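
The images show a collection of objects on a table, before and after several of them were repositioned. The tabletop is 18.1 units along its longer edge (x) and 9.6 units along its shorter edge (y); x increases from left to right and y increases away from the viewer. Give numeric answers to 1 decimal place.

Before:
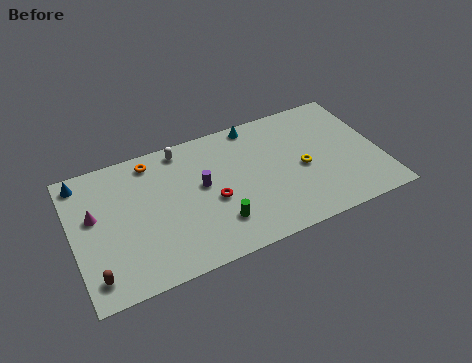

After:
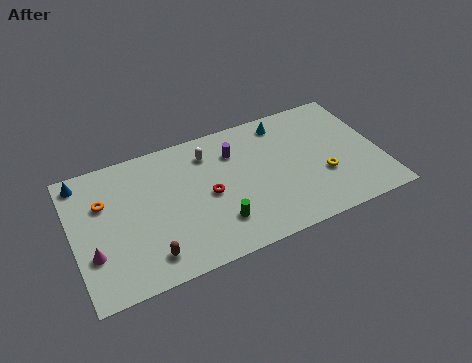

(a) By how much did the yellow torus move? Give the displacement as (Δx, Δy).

(1.1, -1.0)

From the two frames, the yellow torus sits at roughly (13.5, 4.4) before and (14.6, 3.4) after.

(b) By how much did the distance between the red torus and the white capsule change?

-1.6

Before: roughly 4.6 units apart; after: 3.0. That's 1.6 units closer together.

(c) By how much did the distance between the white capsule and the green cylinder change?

-1.1

They were about 6.3 units apart before and 5.2 after — 1.1 units closer together.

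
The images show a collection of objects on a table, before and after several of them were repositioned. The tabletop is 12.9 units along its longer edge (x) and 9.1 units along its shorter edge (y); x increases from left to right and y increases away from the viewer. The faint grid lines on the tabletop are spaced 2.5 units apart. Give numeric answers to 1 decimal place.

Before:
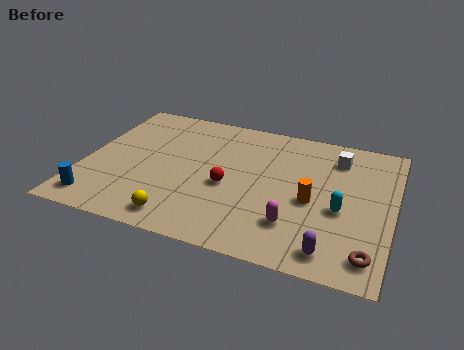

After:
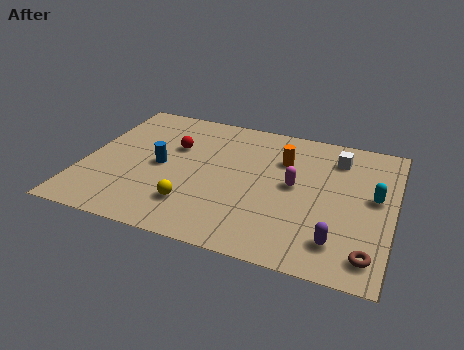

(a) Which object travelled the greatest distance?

the blue cylinder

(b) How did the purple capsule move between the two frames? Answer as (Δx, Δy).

(0.2, 0.6)

The purple capsule was at about (10.6, 1.2) and moved to about (10.8, 1.8).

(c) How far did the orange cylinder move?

2.8

From (9.6, 4.0) to (8.2, 6.4), the orange cylinder covered √(1.4² + 2.4²) ≈ 2.8 units.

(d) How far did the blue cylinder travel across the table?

3.9

The blue cylinder was near (0.9, 1.3) before and (3.2, 4.4) after, so it travelled √(2.3² + 3.1²) ≈ 3.9 units.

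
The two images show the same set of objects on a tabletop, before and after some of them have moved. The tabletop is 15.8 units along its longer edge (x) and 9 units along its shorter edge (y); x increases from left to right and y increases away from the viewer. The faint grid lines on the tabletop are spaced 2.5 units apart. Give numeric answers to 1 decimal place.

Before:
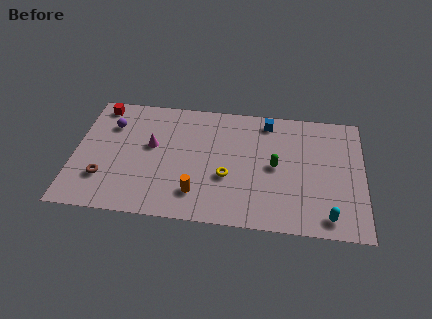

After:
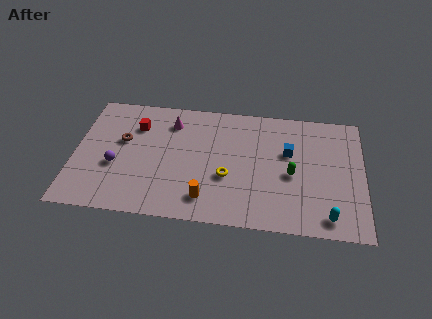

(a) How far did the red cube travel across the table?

2.5

The red cube was near (1.2, 7.9) before and (3.3, 6.6) after, so it travelled √(2.1² + 1.3²) ≈ 2.5 units.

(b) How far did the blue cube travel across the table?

2.5

The blue cube was near (10.5, 7.8) before and (11.7, 5.6) after, so it travelled √(1.2² + 2.2²) ≈ 2.5 units.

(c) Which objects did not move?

the cyan capsule and the yellow torus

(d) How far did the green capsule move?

1.0

The green capsule moved from about (11.0, 4.5) to (11.9, 4.0), a distance of √(0.9² + 0.5²) ≈ 1.0.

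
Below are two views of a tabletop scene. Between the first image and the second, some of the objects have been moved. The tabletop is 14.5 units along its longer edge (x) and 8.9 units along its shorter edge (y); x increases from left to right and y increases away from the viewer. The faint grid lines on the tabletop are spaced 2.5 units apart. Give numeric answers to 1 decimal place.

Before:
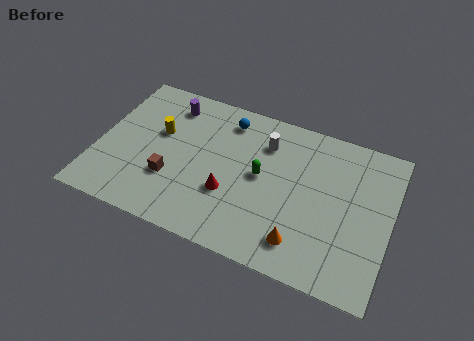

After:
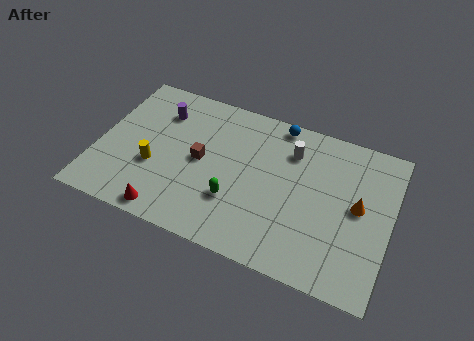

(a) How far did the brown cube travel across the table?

2.1

The brown cube moved from about (3.8, 2.9) to (5.1, 4.5), a distance of √(1.3² + 1.6²) ≈ 2.1.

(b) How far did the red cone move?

3.6

The red cone was near (6.7, 3.1) before and (3.9, 0.9) after, so it travelled √(2.8² + 2.2²) ≈ 3.6 units.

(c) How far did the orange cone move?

3.9

From (10.4, 1.7) to (12.9, 4.7), the orange cone covered √(2.5² + 3.0²) ≈ 3.9 units.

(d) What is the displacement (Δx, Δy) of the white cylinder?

(1.3, 0.0)

The white cylinder was at about (8.1, 6.7) and moved to about (9.4, 6.7).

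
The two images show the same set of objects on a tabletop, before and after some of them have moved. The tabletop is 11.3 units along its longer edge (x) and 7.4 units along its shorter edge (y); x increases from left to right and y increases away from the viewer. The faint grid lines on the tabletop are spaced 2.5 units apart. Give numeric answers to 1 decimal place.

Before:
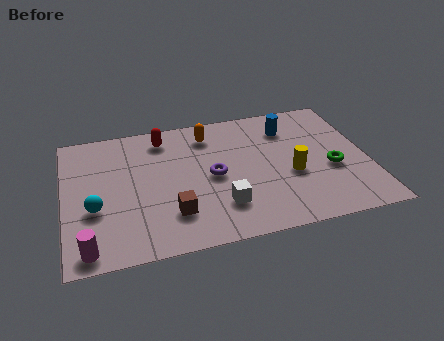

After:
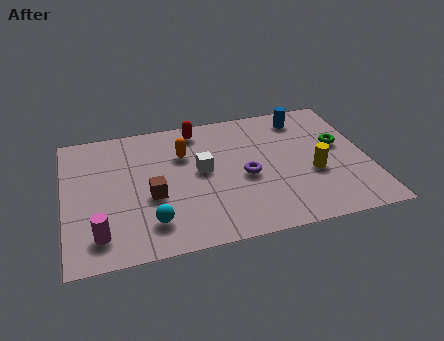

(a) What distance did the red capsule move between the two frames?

1.3

The red capsule moved from about (3.8, 6.2) to (5.1, 6.4), a distance of √(1.3² + 0.2²) ≈ 1.3.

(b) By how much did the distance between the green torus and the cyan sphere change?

-1.1

The distance was about 8.8 in the first image and 7.7 in the second, so they moved 1.1 units closer together.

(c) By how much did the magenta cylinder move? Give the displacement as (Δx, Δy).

(0.4, 0.6)

The magenta cylinder was at about (0.8, 0.8) and moved to about (1.2, 1.4).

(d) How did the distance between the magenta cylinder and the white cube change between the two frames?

-0.3

They were about 5.0 units apart before and 4.7 after — 0.3 units closer together.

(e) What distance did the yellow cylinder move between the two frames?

0.8

The yellow cylinder was near (8.4, 3.0) before and (9.2, 2.9) after, so it travelled √(0.8² + 0.1²) ≈ 0.8 units.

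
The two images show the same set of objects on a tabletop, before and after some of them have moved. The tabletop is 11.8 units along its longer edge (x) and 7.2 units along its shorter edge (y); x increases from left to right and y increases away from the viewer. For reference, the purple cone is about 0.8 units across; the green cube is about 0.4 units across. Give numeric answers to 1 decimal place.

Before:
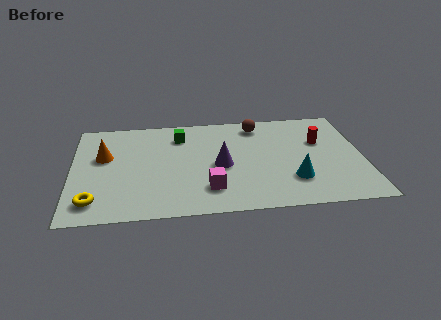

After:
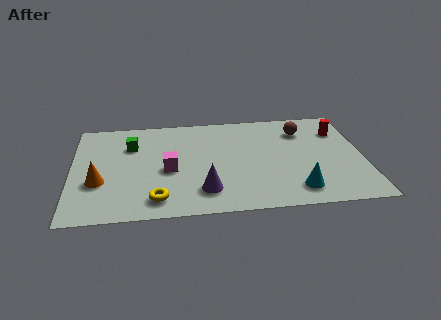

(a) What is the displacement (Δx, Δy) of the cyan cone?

(0.1, -0.7)

The cyan cone was at about (8.9, 2.0) and moved to about (9.0, 1.3).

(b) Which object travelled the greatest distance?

the yellow torus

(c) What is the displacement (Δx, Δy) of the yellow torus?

(2.5, -0.1)

The yellow torus started near (0.9, 1.3) and ended near (3.4, 1.2).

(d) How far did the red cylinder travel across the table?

1.1

From (10.1, 4.6) to (10.9, 5.3), the red cylinder covered √(0.8² + 0.7²) ≈ 1.1 units.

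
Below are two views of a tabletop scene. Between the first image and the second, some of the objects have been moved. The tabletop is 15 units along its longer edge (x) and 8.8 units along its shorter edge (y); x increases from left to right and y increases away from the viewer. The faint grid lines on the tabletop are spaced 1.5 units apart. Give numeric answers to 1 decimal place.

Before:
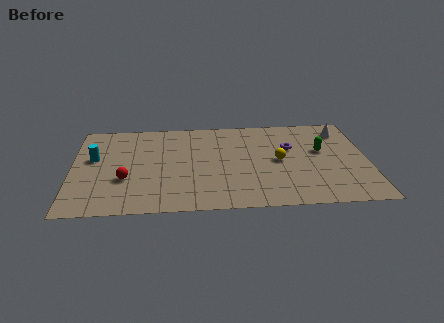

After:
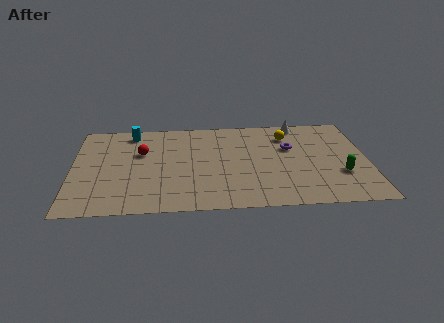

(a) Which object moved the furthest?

the cyan cylinder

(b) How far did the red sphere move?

2.6

From (2.7, 3.1) to (3.5, 5.6), the red sphere covered √(0.8² + 2.5²) ≈ 2.6 units.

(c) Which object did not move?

the purple torus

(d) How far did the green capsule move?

2.5

The green capsule was near (12.7, 5.2) before and (13.6, 2.9) after, so it travelled √(0.9² + 2.3²) ≈ 2.5 units.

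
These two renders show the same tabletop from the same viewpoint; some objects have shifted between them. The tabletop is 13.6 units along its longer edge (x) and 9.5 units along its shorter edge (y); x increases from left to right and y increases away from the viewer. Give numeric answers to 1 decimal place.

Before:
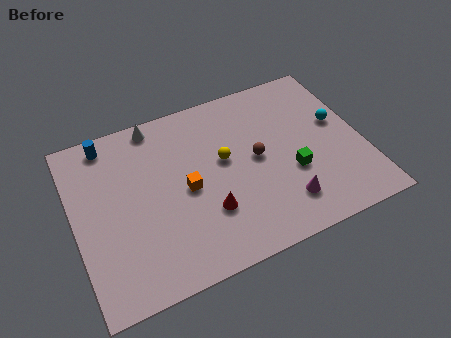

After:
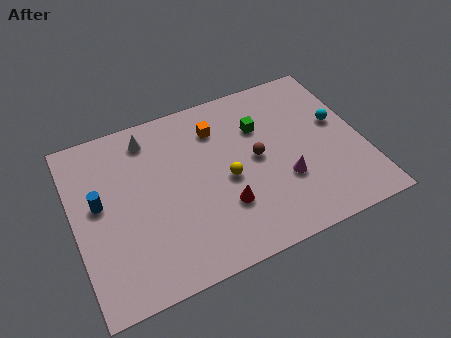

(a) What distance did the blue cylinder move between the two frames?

3.2

The blue cylinder moved from about (1.9, 8.4) to (1.2, 5.3), a distance of √(0.7² + 3.1²) ≈ 3.2.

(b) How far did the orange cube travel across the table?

3.3

The orange cube moved from about (5.2, 4.5) to (7.0, 7.3), a distance of √(1.8² + 2.8²) ≈ 3.3.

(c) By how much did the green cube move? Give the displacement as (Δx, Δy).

(-1.1, 3.1)

The green cube started near (10.1, 3.5) and ended near (9.0, 6.6).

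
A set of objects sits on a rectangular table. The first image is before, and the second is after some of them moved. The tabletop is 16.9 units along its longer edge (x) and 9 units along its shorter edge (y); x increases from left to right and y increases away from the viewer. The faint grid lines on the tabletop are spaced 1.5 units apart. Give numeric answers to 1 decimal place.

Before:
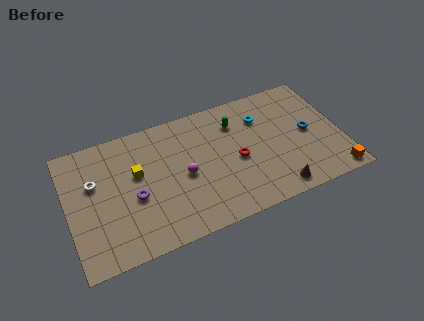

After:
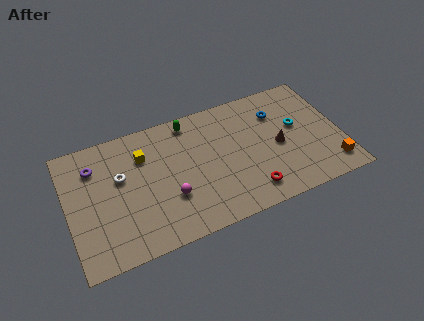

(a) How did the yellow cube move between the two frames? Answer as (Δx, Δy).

(0.5, 1.1)

From the two frames, the yellow cube sits at roughly (4.3, 5.4) before and (4.8, 6.5) after.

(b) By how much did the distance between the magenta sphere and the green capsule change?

+0.8

They were about 4.4 units apart before and 5.2 after — 0.8 units further apart.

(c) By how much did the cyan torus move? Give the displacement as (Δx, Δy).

(2.1, -1.4)

The cyan torus started near (12.2, 6.6) and ended near (14.3, 5.2).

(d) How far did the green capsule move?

3.0

The green capsule moved from about (10.6, 6.8) to (7.8, 7.9), a distance of √(2.8² + 1.1²) ≈ 3.0.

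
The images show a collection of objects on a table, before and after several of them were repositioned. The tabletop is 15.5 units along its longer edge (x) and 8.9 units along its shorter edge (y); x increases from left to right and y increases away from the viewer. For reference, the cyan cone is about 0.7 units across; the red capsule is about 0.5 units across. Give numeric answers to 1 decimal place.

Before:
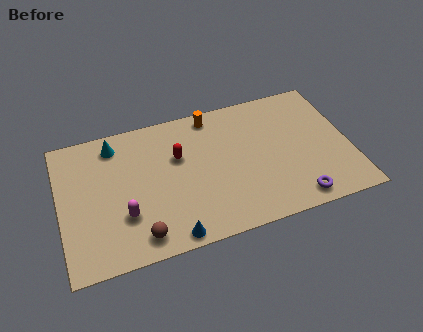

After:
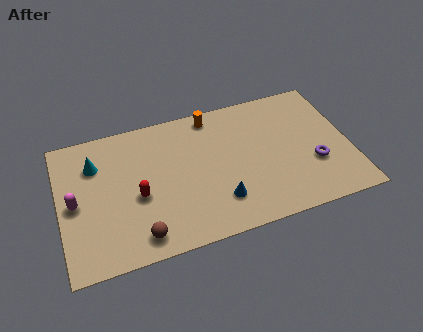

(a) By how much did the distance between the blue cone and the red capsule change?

-0.5

Before: roughly 5.0 units apart; after: 4.5. That's 0.5 units closer together.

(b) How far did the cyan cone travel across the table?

1.5

The cyan cone was near (3.1, 7.5) before and (2.0, 6.5) after, so it travelled √(1.1² + 1.0²) ≈ 1.5 units.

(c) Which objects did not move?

the orange cylinder and the brown sphere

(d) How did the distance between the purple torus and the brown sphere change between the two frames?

+1.4

Before: roughly 8.3 units apart; after: 9.7. That's 1.4 units further apart.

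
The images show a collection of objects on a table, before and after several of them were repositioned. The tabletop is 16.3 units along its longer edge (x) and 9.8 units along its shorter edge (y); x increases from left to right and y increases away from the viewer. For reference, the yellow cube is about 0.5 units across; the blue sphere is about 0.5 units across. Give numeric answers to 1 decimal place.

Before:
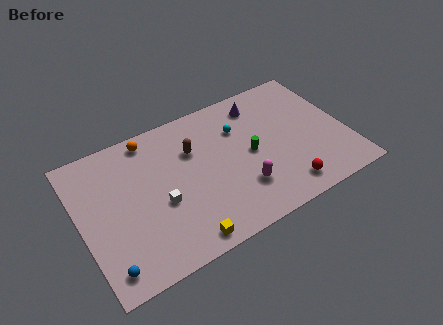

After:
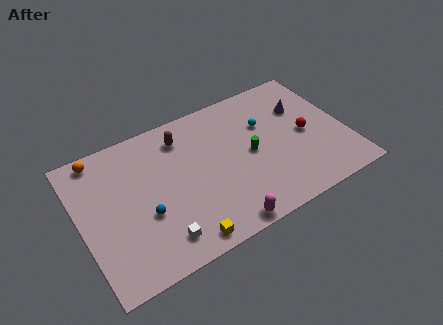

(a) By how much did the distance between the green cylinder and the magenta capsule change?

+2.4

Before: roughly 2.3 units apart; after: 4.7. That's 2.4 units further apart.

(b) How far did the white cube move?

2.3

The white cube was near (4.7, 4.0) before and (4.3, 1.7) after, so it travelled √(0.4² + 2.3²) ≈ 2.3 units.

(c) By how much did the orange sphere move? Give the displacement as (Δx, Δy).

(-3.1, 0.1)

From the two frames, the orange sphere sits at roughly (4.7, 8.7) before and (1.6, 8.8) after.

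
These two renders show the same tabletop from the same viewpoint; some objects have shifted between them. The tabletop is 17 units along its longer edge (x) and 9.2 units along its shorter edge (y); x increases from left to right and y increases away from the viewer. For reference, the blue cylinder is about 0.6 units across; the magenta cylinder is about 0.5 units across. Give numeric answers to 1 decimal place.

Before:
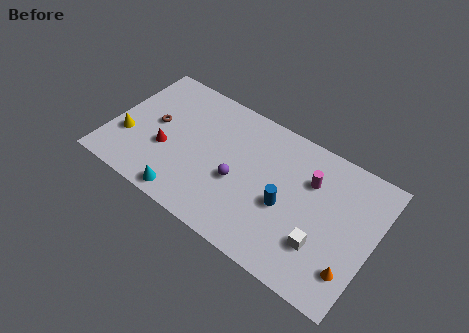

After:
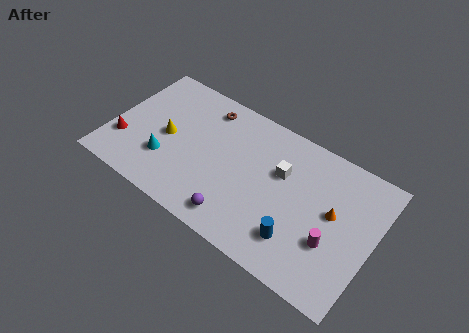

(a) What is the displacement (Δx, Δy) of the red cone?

(-2.7, -0.8)

The red cone was at about (3.7, 3.5) and moved to about (1.0, 2.7).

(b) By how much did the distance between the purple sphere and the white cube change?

-0.7

The distance was about 5.7 in the first image and 5.0 in the second, so they moved 0.7 units closer together.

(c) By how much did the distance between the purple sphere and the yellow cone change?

-1.2

The distance was about 7.2 in the first image and 6.0 in the second, so they moved 1.2 units closer together.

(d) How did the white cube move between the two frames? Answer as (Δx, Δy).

(-3.1, 3.2)

From the two frames, the white cube sits at roughly (14.0, 2.7) before and (10.9, 5.9) after.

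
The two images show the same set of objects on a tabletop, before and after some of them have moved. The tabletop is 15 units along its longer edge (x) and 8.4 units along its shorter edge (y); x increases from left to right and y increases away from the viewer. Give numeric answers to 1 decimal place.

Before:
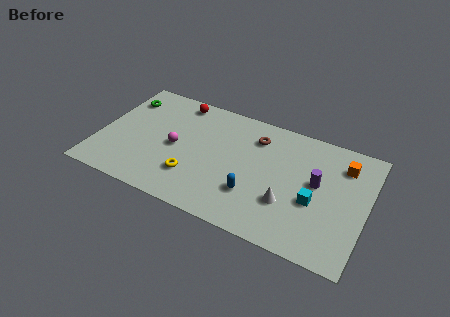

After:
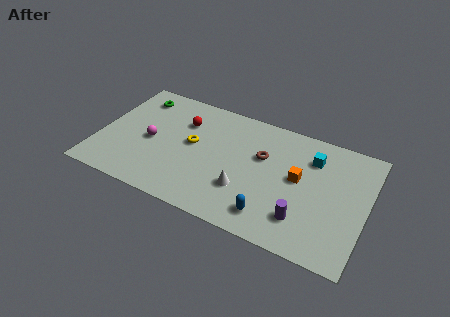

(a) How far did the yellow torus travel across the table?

2.3

The yellow torus was near (5.5, 2.3) before and (5.2, 4.6) after, so it travelled √(0.3² + 2.3²) ≈ 2.3 units.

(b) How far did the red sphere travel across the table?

1.5

From (4.0, 7.4) to (4.5, 6.0), the red sphere covered √(0.5² + 1.4²) ≈ 1.5 units.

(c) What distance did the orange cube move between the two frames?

3.0

From (13.5, 6.5) to (11.2, 4.6), the orange cube covered √(2.3² + 1.9²) ≈ 3.0 units.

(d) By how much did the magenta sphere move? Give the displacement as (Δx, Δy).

(-1.4, -0.1)

From the two frames, the magenta sphere sits at roughly (4.3, 4.0) before and (2.9, 3.9) after.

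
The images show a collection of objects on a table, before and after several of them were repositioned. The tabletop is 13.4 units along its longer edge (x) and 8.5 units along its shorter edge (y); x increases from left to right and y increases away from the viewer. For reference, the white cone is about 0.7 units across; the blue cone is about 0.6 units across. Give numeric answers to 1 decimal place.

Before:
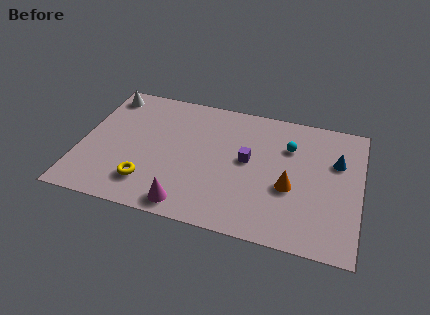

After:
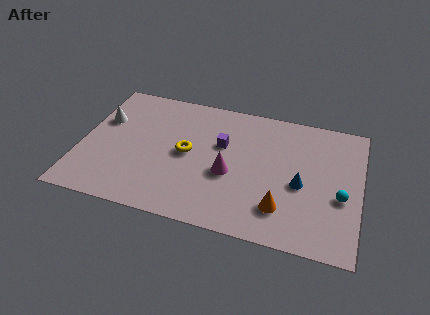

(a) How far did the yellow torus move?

2.9

From (3.4, 1.9) to (5.1, 4.3), the yellow torus covered √(1.7² + 2.4²) ≈ 2.9 units.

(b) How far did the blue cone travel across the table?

2.5

From (12.2, 5.6) to (10.6, 3.7), the blue cone covered √(1.6² + 1.9²) ≈ 2.5 units.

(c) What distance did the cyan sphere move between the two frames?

3.7

The cyan sphere was near (9.9, 6.0) before and (12.5, 3.4) after, so it travelled √(2.6² + 2.6²) ≈ 3.7 units.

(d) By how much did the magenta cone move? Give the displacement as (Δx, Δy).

(1.8, 2.5)

The magenta cone was at about (5.4, 1.0) and moved to about (7.2, 3.5).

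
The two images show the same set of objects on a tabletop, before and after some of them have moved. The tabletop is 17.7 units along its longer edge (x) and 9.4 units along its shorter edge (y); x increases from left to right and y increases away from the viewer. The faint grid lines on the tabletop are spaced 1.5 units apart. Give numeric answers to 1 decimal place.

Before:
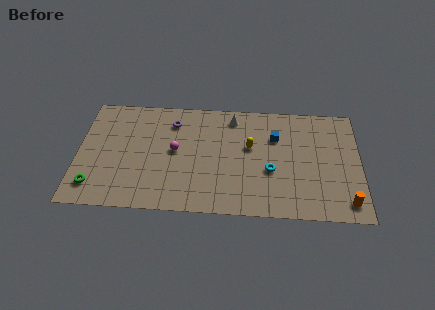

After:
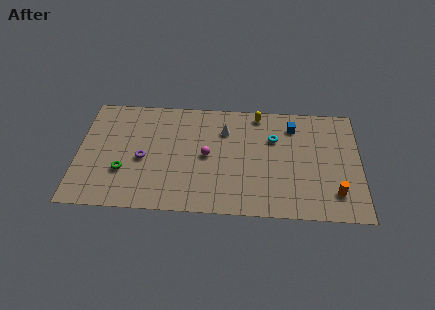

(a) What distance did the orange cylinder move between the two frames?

1.0

The orange cylinder moved from about (16.8, 1.4) to (16.1, 2.1), a distance of √(0.7² + 0.7²) ≈ 1.0.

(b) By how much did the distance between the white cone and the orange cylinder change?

-1.3

The distance was about 9.7 in the first image and 8.4 in the second, so they moved 1.3 units closer together.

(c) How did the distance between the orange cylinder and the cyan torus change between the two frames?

+0.5

Before: roughly 5.2 units apart; after: 5.7. That's 0.5 units further apart.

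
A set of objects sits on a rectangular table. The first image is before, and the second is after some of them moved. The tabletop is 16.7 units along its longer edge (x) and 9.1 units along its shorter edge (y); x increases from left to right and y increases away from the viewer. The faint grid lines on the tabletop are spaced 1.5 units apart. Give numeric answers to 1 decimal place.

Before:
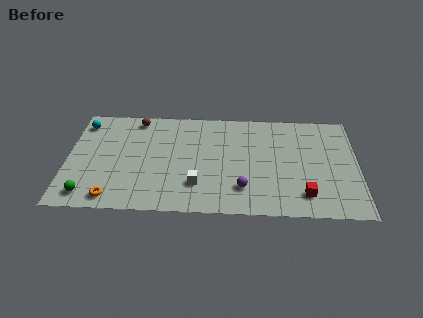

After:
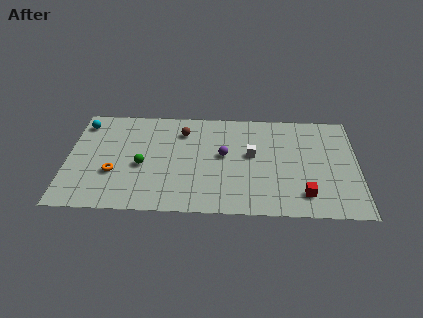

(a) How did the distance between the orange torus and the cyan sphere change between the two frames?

-2.0

The distance was about 6.7 in the first image and 4.7 in the second, so they moved 2.0 units closer together.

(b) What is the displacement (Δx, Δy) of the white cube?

(3.1, 2.7)

The white cube started near (7.5, 2.4) and ended near (10.6, 5.1).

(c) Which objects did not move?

the cyan sphere and the red cube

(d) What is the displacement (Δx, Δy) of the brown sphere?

(2.7, -1.0)

From the two frames, the brown sphere sits at roughly (3.9, 8.0) before and (6.6, 7.0) after.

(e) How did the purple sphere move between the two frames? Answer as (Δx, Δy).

(-1.1, 2.8)

The purple sphere was at about (10.1, 2.2) and moved to about (9.0, 5.0).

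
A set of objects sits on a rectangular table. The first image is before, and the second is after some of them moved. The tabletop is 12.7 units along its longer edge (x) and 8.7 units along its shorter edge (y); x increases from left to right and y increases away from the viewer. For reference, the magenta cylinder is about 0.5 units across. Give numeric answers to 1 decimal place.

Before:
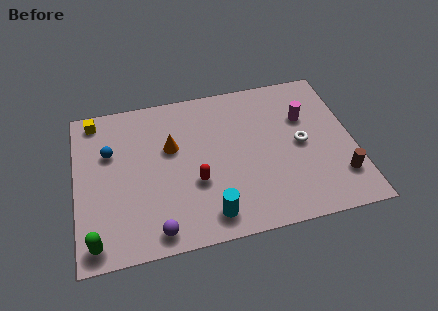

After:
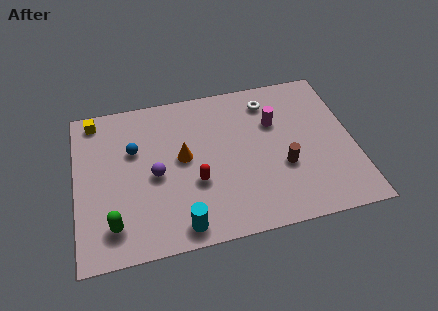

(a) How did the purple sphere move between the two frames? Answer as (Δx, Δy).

(0.1, 3.0)

The purple sphere started near (3.5, 1.0) and ended near (3.6, 4.0).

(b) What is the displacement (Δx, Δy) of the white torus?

(-1.3, 2.8)

From the two frames, the white torus sits at roughly (10.3, 4.3) before and (9.0, 7.1) after.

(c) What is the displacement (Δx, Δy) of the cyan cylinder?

(-1.3, -0.3)

From the two frames, the cyan cylinder sits at roughly (5.9, 1.3) before and (4.6, 1.0) after.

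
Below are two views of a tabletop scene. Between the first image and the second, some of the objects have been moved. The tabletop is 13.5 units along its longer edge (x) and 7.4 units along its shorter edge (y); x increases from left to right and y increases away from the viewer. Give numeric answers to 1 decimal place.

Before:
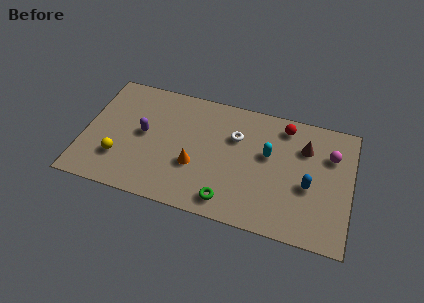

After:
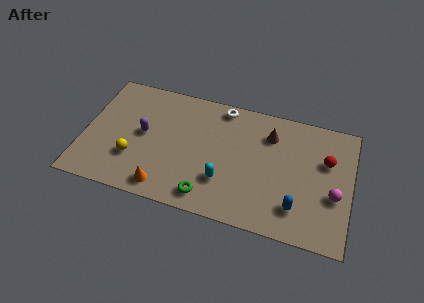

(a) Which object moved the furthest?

the cyan capsule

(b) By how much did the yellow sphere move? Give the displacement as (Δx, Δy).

(0.7, 0.2)

From the two frames, the yellow sphere sits at roughly (1.9, 2.1) before and (2.6, 2.3) after.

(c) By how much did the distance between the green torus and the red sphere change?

+1.0

The distance was about 5.8 in the first image and 6.8 in the second, so they moved 1.0 units further apart.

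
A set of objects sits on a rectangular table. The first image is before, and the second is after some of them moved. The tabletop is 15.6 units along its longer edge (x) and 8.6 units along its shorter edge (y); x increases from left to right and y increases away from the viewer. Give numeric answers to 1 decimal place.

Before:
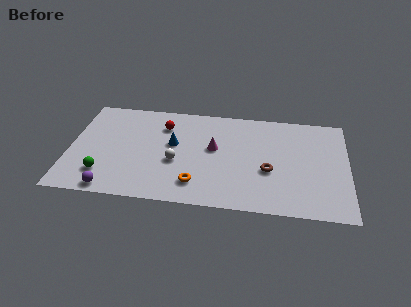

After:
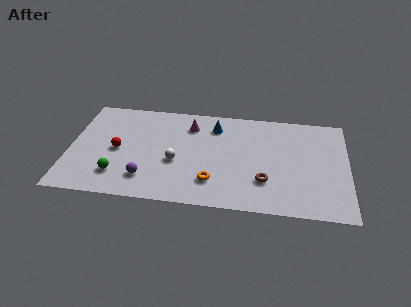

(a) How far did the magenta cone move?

2.3

The magenta cone was near (8.1, 4.9) before and (6.7, 6.7) after, so it travelled √(1.4² + 1.8²) ≈ 2.3 units.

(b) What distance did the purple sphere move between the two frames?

2.2

The purple sphere was near (2.5, 0.8) before and (4.4, 1.9) after, so it travelled √(1.9² + 1.1²) ≈ 2.2 units.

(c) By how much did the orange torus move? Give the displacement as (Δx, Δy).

(0.9, 0.3)

The orange torus was at about (7.2, 1.8) and moved to about (8.1, 2.1).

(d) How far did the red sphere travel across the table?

3.5

The red sphere moved from about (5.2, 6.5) to (2.7, 4.1), a distance of √(2.5² + 2.4²) ≈ 3.5.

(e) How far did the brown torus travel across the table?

0.9

From (11.2, 3.4) to (11.0, 2.5), the brown torus covered √(0.2² + 0.9²) ≈ 0.9 units.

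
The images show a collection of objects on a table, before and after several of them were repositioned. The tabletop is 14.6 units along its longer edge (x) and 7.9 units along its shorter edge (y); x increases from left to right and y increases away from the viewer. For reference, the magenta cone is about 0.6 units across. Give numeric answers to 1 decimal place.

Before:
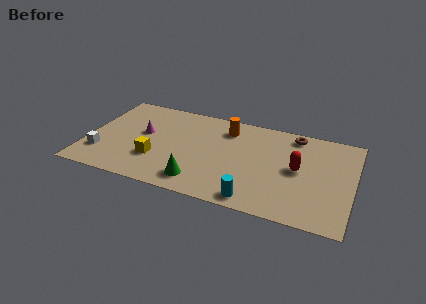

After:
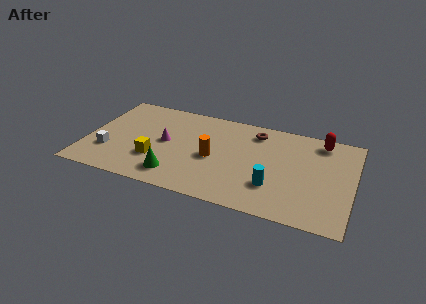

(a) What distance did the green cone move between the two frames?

1.3

From (6.4, 1.4) to (5.1, 1.5), the green cone covered √(1.3² + 0.1²) ≈ 1.3 units.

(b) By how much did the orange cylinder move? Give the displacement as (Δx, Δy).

(-0.5, -2.7)

The orange cylinder started near (7.5, 6.3) and ended near (7.0, 3.6).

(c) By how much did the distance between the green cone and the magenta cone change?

-1.9

The distance was about 4.6 in the first image and 2.7 in the second, so they moved 1.9 units closer together.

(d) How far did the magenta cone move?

1.4

The magenta cone was near (3.0, 4.5) before and (4.3, 4.1) after, so it travelled √(1.3² + 0.4²) ≈ 1.4 units.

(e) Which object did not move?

the yellow cube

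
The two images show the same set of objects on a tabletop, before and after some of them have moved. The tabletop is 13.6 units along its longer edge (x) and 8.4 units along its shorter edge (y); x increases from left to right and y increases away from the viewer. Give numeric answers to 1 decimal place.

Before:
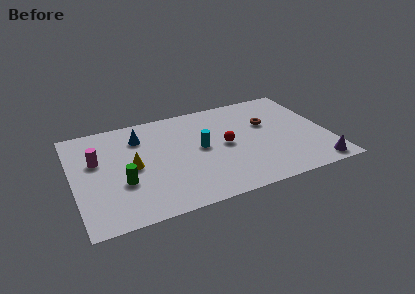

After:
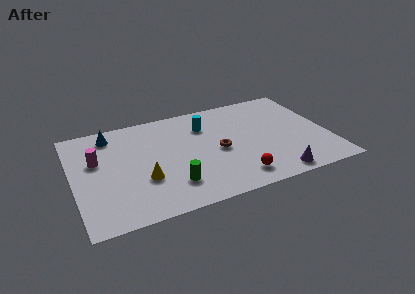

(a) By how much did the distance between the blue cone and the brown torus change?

-0.5

The distance was about 6.9 in the first image and 6.4 in the second, so they moved 0.5 units closer together.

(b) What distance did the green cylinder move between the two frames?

2.7

The green cylinder moved from about (2.5, 3.0) to (5.0, 2.0), a distance of √(2.5² + 1.0²) ≈ 2.7.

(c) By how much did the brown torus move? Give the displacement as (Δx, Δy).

(-2.8, -1.4)

The brown torus was at about (10.5, 5.3) and moved to about (7.7, 3.9).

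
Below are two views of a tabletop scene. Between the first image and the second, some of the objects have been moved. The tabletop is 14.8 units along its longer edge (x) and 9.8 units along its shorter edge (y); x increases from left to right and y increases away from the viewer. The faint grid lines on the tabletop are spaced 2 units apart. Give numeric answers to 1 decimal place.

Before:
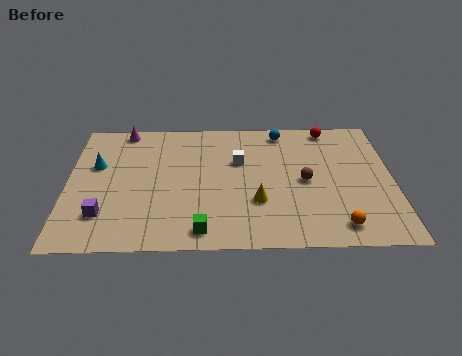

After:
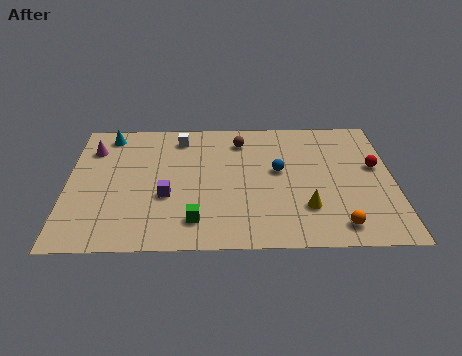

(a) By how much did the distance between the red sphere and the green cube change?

-0.6

Before: roughly 9.6 units apart; after: 9.0. That's 0.6 units closer together.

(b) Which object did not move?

the orange sphere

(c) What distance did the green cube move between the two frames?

0.8

The green cube moved from about (6.1, 1.2) to (5.8, 1.9), a distance of √(0.3² + 0.7²) ≈ 0.8.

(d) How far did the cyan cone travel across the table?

2.5

From (1.3, 6.1) to (1.8, 8.5), the cyan cone covered √(0.5² + 2.4²) ≈ 2.5 units.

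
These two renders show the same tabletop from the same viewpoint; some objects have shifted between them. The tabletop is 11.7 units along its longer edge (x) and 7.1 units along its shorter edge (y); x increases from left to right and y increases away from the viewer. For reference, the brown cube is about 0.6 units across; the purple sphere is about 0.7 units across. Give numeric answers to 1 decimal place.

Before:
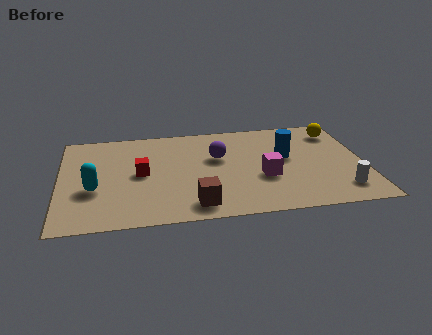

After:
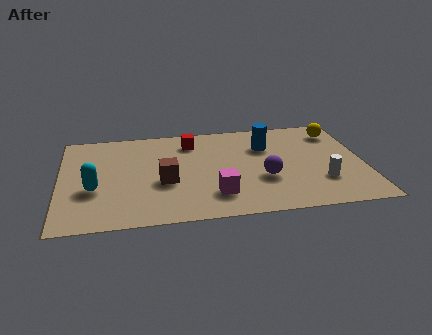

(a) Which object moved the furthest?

the red cube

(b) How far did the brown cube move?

2.1

The brown cube was near (5.1, 1.1) before and (4.0, 2.9) after, so it travelled √(1.1² + 1.8²) ≈ 2.1 units.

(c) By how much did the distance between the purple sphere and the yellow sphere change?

-0.6

Before: roughly 4.9 units apart; after: 4.3. That's 0.6 units closer together.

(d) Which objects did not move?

the cyan capsule and the yellow sphere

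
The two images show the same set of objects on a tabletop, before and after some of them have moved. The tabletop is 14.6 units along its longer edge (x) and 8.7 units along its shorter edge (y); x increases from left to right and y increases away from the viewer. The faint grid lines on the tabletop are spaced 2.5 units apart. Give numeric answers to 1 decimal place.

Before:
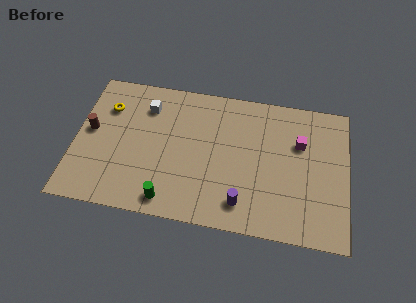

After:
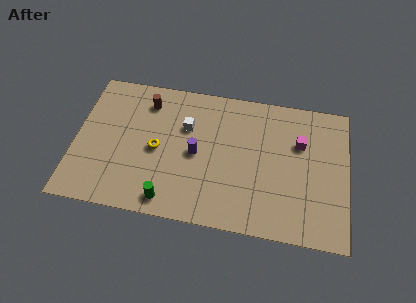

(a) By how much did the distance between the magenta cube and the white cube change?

-2.2

They were about 8.3 units apart before and 6.1 after — 2.2 units closer together.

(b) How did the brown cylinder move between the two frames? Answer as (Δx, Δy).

(2.9, 2.3)

From the two frames, the brown cylinder sits at roughly (0.8, 4.7) before and (3.7, 7.0) after.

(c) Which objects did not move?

the magenta cube and the green cylinder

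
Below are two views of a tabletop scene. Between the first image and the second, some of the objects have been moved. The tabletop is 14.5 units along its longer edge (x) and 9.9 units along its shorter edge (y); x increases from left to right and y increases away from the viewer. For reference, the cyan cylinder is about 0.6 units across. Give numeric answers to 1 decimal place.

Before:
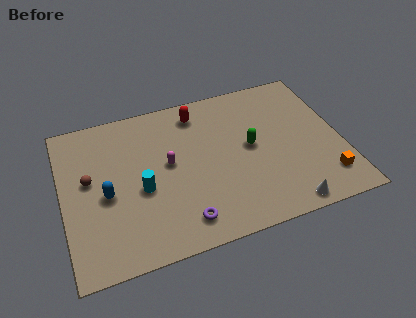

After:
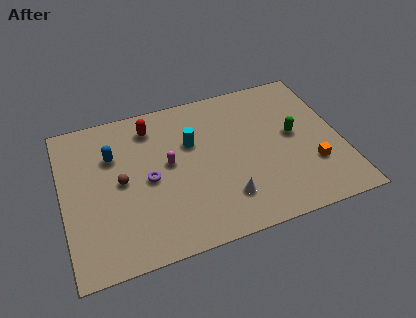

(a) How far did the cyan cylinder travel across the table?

3.6

The cyan cylinder moved from about (4.0, 4.2) to (6.8, 6.4), a distance of √(2.8² + 2.2²) ≈ 3.6.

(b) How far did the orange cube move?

1.2

The orange cube was near (13.4, 2.0) before and (12.8, 3.0) after, so it travelled √(0.6² + 1.0²) ≈ 1.2 units.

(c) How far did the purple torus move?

3.4

The purple torus was near (5.9, 1.6) before and (4.4, 4.7) after, so it travelled √(1.5² + 3.1²) ≈ 3.4 units.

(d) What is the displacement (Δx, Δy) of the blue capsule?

(0.5, 2.4)

The blue capsule was at about (2.2, 4.4) and moved to about (2.7, 6.8).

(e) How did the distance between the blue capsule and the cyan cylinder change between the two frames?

+2.3

The distance was about 1.8 in the first image and 4.1 in the second, so they moved 2.3 units further apart.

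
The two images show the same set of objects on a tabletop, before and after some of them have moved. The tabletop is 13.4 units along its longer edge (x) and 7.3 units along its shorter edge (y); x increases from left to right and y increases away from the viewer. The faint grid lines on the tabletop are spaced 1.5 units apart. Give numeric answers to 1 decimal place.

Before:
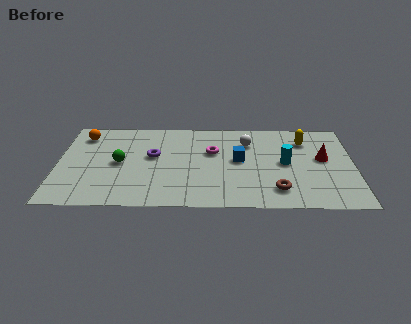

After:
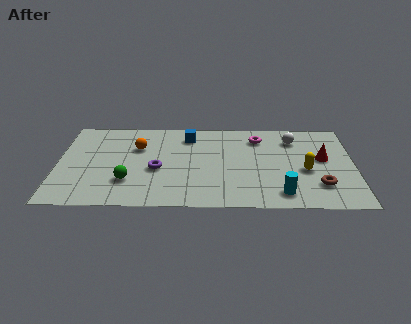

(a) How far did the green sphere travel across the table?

1.6

The green sphere was near (2.8, 3.6) before and (3.2, 2.1) after, so it travelled √(0.4² + 1.5²) ≈ 1.6 units.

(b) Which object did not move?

the red cone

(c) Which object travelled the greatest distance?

the blue cube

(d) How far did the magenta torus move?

2.4

The magenta torus moved from about (7.0, 4.6) to (9.1, 5.8), a distance of √(2.1² + 1.2²) ≈ 2.4.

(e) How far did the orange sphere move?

2.7

The orange sphere moved from about (1.1, 5.9) to (3.6, 4.9), a distance of √(2.5² + 1.0²) ≈ 2.7.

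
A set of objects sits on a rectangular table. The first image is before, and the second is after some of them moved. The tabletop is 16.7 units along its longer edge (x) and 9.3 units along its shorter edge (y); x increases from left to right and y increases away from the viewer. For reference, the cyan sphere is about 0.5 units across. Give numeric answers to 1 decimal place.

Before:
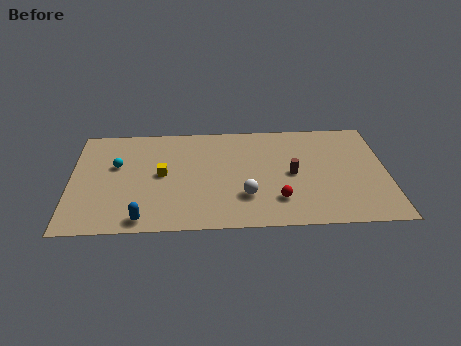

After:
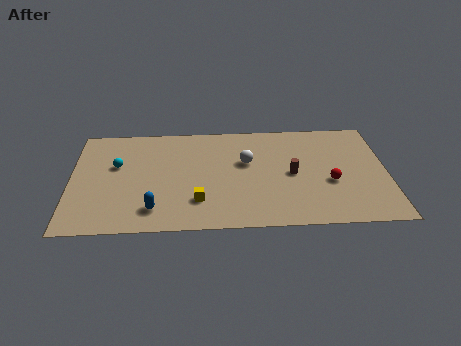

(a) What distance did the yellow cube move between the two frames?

3.1

The yellow cube was near (4.8, 4.8) before and (6.7, 2.4) after, so it travelled √(1.9² + 2.4²) ≈ 3.1 units.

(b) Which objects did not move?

the brown cylinder and the cyan sphere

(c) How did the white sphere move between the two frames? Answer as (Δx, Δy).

(0.1, 3.0)

From the two frames, the white sphere sits at roughly (9.2, 2.7) before and (9.3, 5.7) after.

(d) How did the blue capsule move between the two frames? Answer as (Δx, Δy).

(0.6, 0.8)

The blue capsule was at about (3.8, 1.0) and moved to about (4.4, 1.8).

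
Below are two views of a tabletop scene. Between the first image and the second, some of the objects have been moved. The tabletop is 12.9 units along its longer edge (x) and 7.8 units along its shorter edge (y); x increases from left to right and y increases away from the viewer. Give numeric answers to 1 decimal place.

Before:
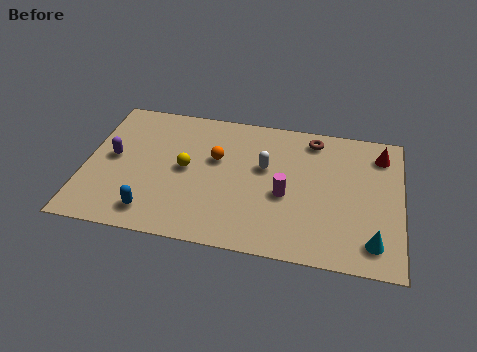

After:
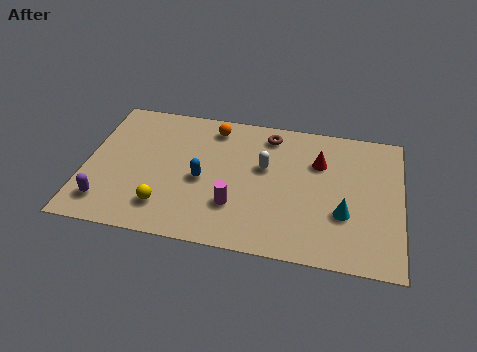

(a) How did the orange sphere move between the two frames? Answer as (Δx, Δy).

(-0.2, 1.8)

The orange sphere was at about (5.3, 4.8) and moved to about (5.1, 6.6).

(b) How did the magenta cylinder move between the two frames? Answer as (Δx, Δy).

(-2.0, -1.0)

From the two frames, the magenta cylinder sits at roughly (8.2, 3.3) before and (6.2, 2.3) after.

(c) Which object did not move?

the white capsule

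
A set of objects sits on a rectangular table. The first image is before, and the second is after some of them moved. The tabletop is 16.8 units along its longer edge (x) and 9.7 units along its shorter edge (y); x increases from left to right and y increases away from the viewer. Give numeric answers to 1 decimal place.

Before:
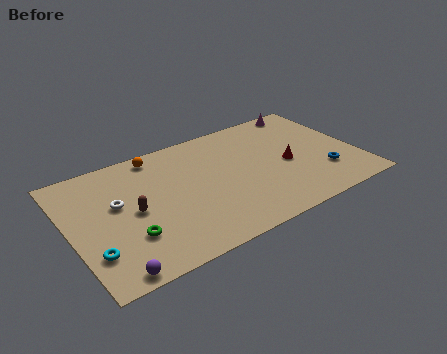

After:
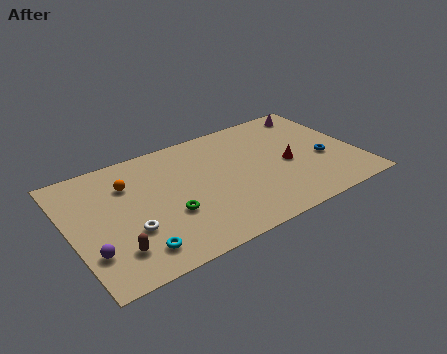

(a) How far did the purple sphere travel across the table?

2.1

From (1.8, 0.8) to (0.9, 2.7), the purple sphere covered √(0.9² + 1.9²) ≈ 2.1 units.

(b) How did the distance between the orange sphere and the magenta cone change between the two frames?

+2.4

They were about 9.2 units apart before and 11.6 after — 2.4 units further apart.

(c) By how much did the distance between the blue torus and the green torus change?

-2.2

The distance was about 11.5 in the first image and 9.3 in the second, so they moved 2.2 units closer together.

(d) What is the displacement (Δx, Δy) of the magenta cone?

(0.4, -0.4)

From the two frames, the magenta cone sits at roughly (14.7, 8.8) before and (15.1, 8.4) after.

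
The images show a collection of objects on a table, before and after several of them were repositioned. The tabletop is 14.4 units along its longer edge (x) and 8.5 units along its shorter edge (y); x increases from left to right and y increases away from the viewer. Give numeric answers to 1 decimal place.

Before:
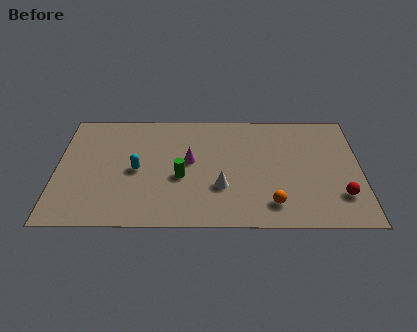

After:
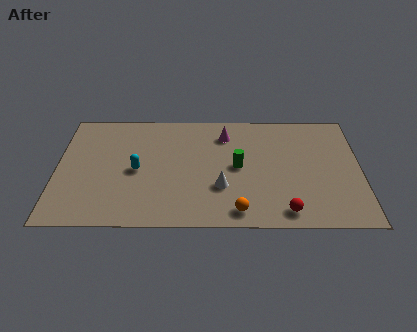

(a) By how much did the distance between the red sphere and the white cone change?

-2.2

Before: roughly 5.6 units apart; after: 3.4. That's 2.2 units closer together.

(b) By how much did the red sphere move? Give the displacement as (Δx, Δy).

(-2.6, -1.1)

The red sphere started near (13.4, 2.2) and ended near (10.8, 1.1).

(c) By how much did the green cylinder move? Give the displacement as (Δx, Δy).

(2.7, 0.8)

The green cylinder was at about (5.9, 3.5) and moved to about (8.6, 4.3).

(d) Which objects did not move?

the white cone and the cyan capsule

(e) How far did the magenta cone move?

2.6

The magenta cone was near (6.3, 4.7) before and (8.0, 6.7) after, so it travelled √(1.7² + 2.0²) ≈ 2.6 units.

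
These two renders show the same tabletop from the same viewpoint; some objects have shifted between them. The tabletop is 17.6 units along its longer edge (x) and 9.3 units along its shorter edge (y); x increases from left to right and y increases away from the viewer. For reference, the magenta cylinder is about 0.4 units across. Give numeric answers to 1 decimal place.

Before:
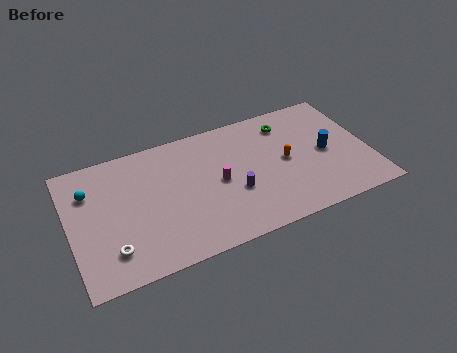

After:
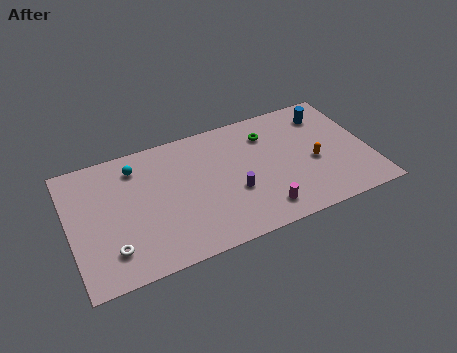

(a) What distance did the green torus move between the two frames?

1.3

From (13.1, 7.5) to (11.9, 7.1), the green torus covered √(1.2² + 0.4²) ≈ 1.3 units.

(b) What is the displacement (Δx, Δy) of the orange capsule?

(1.6, -0.7)

The orange capsule was at about (12.7, 4.7) and moved to about (14.3, 4.0).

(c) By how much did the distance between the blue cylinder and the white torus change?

+1.2

They were about 13.1 units apart before and 14.3 after — 1.2 units further apart.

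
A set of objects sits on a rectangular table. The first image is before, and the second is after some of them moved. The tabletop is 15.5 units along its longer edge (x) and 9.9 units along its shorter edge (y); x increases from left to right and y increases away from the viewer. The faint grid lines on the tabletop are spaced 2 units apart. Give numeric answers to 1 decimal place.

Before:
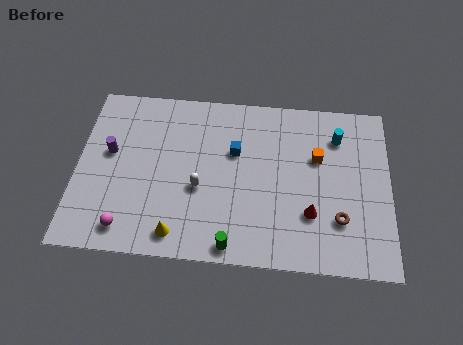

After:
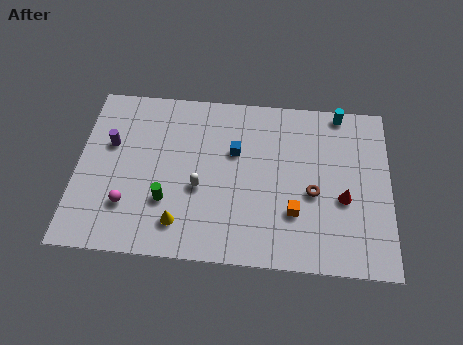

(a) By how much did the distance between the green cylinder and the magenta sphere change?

-3.3

Before: roughly 5.2 units apart; after: 1.9. That's 3.3 units closer together.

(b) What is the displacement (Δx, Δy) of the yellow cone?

(0.1, 0.6)

The yellow cone was at about (5.1, 1.3) and moved to about (5.2, 1.9).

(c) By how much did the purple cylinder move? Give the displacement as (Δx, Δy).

(0.0, 0.5)

The purple cylinder was at about (1.6, 5.7) and moved to about (1.6, 6.2).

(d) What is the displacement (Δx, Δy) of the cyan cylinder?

(0.1, 1.5)

From the two frames, the cyan cylinder sits at roughly (12.9, 7.6) before and (13.0, 9.1) after.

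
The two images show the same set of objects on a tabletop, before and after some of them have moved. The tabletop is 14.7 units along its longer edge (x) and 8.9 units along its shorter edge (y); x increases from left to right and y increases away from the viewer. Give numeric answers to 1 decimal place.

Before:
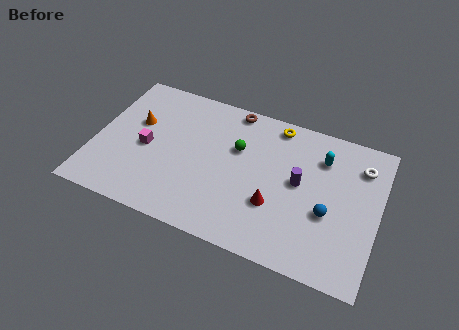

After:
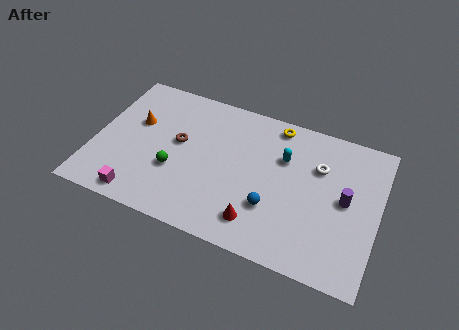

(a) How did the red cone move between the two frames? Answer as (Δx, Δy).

(-0.7, -1.3)

From the two frames, the red cone sits at roughly (9.5, 3.0) before and (8.8, 1.7) after.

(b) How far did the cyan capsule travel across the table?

2.0

The cyan capsule was near (11.6, 6.7) before and (9.7, 6.0) after, so it travelled √(1.9² + 0.7²) ≈ 2.0 units.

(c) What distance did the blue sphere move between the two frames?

2.9

From (12.2, 3.5) to (9.4, 2.8), the blue sphere covered √(2.8² + 0.7²) ≈ 2.9 units.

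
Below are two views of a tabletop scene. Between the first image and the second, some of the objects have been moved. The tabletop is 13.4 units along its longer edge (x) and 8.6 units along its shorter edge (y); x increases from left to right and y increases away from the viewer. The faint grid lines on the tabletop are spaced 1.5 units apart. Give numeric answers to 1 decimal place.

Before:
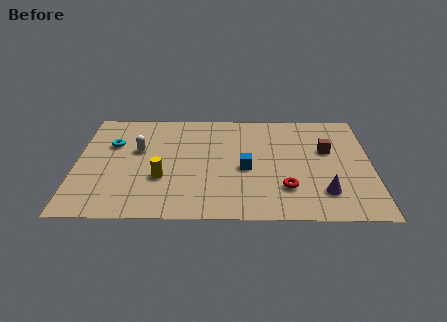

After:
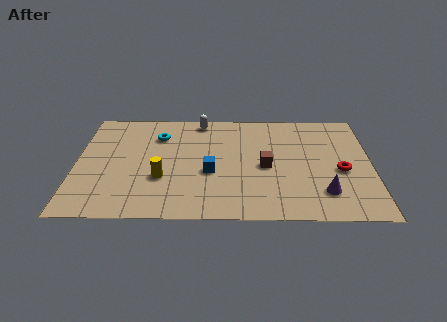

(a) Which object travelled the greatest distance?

the white capsule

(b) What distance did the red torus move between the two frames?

2.9

From (9.5, 2.3) to (12.0, 3.7), the red torus covered √(2.5² + 1.4²) ≈ 2.9 units.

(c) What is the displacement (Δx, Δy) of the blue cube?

(-1.6, -0.3)

From the two frames, the blue cube sits at roughly (7.7, 3.8) before and (6.1, 3.5) after.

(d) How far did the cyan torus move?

2.2

The cyan torus was near (1.6, 5.7) before and (3.7, 6.4) after, so it travelled √(2.1² + 0.7²) ≈ 2.2 units.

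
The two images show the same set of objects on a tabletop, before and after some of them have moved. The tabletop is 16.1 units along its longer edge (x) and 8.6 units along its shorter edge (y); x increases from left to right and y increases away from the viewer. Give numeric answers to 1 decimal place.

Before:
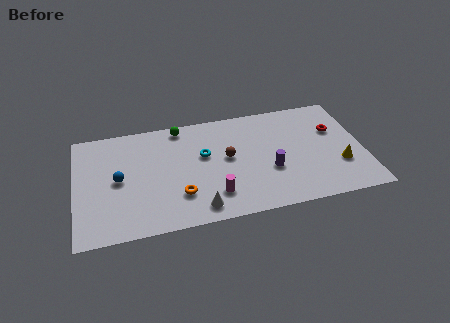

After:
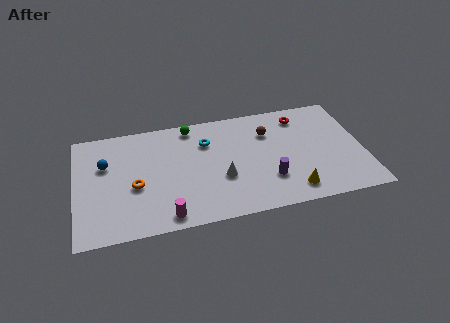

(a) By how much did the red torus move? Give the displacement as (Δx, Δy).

(-1.8, 1.5)

The red torus started near (14.6, 5.6) and ended near (12.8, 7.1).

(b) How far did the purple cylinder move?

0.7

The purple cylinder was near (10.8, 3.2) before and (10.7, 2.5) after, so it travelled √(0.1² + 0.7²) ≈ 0.7 units.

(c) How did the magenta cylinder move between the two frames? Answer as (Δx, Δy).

(-2.7, -1.0)

The magenta cylinder was at about (7.6, 2.0) and moved to about (4.9, 1.0).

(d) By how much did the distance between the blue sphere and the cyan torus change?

+0.8

Before: roughly 4.9 units apart; after: 5.7. That's 0.8 units further apart.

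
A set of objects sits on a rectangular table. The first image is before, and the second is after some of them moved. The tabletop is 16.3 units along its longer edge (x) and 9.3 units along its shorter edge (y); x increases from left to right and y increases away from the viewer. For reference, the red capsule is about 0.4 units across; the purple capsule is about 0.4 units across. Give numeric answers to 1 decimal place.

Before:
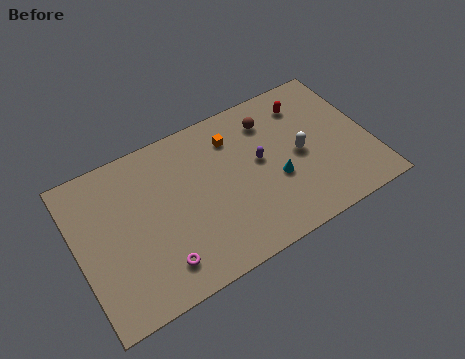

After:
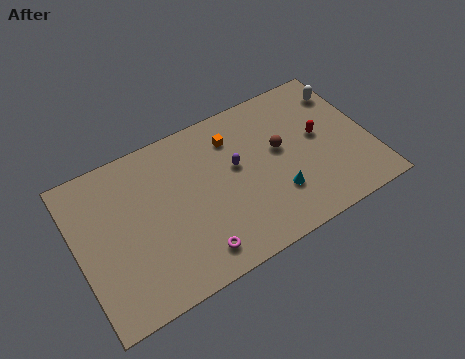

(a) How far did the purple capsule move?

1.3

The purple capsule moved from about (10.2, 5.1) to (8.9, 5.4), a distance of √(1.3² + 0.3²) ≈ 1.3.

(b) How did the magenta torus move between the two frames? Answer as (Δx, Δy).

(1.9, -0.3)

From the two frames, the magenta torus sits at roughly (4.1, 1.8) before and (6.0, 1.5) after.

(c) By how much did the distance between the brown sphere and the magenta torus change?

-2.3

Before: roughly 8.9 units apart; after: 6.6. That's 2.3 units closer together.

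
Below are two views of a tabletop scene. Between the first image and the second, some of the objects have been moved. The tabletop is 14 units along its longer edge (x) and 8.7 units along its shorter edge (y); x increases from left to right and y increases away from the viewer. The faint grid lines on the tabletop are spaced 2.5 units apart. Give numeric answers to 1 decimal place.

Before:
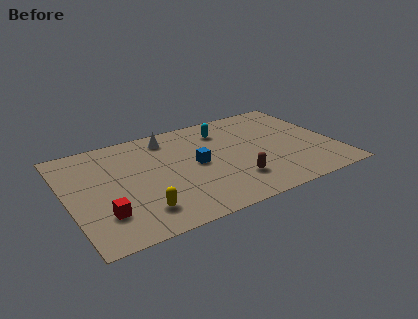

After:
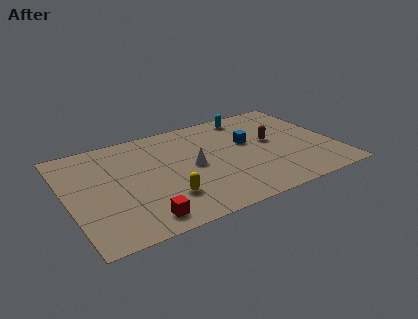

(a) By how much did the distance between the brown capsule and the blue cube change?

-1.5

They were about 2.8 units apart before and 1.3 after — 1.5 units closer together.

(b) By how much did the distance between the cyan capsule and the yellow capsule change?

+0.3

Before: roughly 7.1 units apart; after: 7.4. That's 0.3 units further apart.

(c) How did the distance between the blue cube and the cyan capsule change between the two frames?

-0.6

Before: roughly 3.0 units apart; after: 2.4. That's 0.6 units closer together.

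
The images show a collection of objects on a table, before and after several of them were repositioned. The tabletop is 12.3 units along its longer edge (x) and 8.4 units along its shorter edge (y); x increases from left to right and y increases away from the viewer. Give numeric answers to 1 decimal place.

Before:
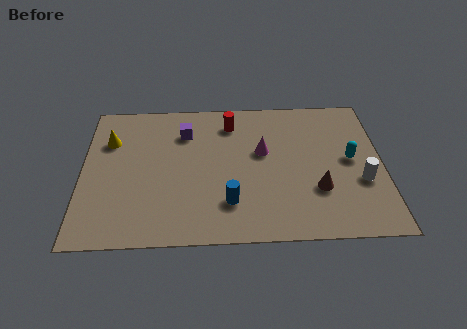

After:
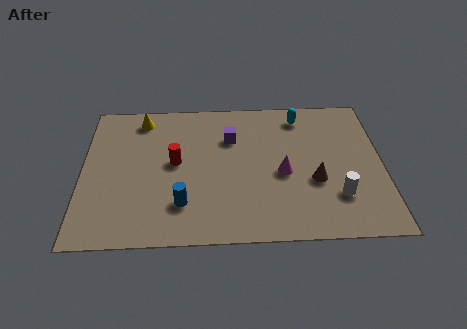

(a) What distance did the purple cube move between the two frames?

1.9

From (4.2, 6.3) to (6.1, 5.9), the purple cube covered √(1.9² + 0.4²) ≈ 1.9 units.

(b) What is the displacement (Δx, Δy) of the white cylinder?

(-1.0, -0.8)

From the two frames, the white cylinder sits at roughly (11.4, 3.1) before and (10.4, 2.3) after.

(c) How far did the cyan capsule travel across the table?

3.4

The cyan capsule was near (11.0, 4.4) before and (9.0, 7.1) after, so it travelled √(2.0² + 2.7²) ≈ 3.4 units.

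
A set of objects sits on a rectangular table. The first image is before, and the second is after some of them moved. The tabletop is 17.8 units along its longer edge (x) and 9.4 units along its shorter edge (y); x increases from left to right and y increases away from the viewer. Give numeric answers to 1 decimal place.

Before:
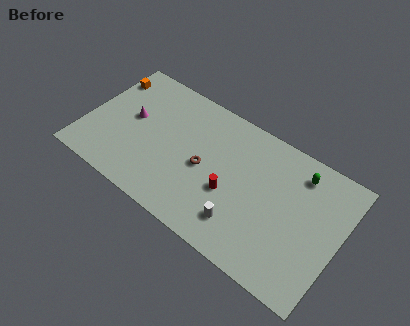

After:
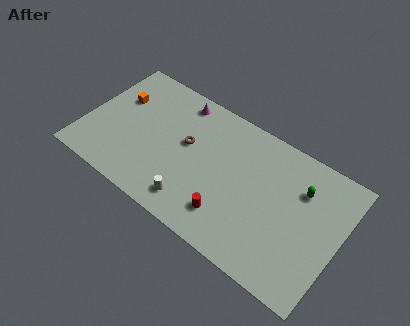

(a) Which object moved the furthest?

the magenta cone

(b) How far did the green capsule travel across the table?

1.0

The green capsule moved from about (14.6, 7.7) to (14.9, 6.7), a distance of √(0.3² + 1.0²) ≈ 1.0.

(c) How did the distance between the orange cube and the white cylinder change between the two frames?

-4.1

Before: roughly 11.9 units apart; after: 7.8. That's 4.1 units closer together.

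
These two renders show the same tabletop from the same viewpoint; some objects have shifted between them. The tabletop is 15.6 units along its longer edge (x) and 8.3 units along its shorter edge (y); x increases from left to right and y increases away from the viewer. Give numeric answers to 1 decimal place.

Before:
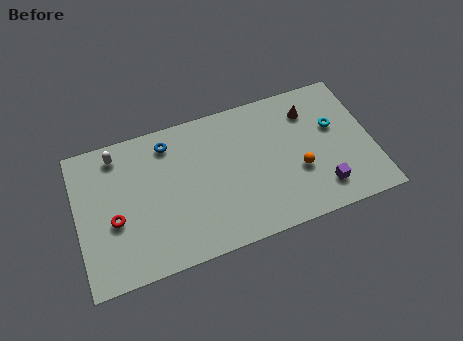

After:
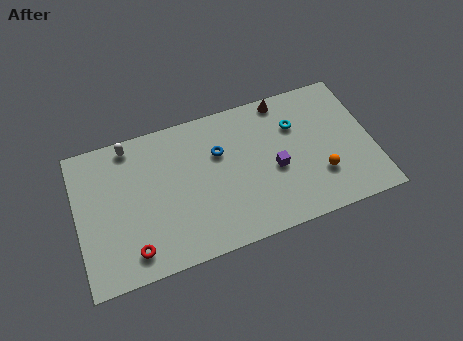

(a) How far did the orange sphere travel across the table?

1.3

The orange sphere was near (11.6, 3.1) before and (12.7, 2.5) after, so it travelled √(1.1² + 0.6²) ≈ 1.3 units.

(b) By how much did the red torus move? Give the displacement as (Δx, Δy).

(0.8, -2.0)

From the two frames, the red torus sits at roughly (1.9, 3.4) before and (2.7, 1.4) after.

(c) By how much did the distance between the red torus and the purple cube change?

-2.9

They were about 10.9 units apart before and 8.0 after — 2.9 units closer together.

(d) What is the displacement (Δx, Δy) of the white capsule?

(0.7, 0.3)

From the two frames, the white capsule sits at roughly (2.3, 7.1) before and (3.0, 7.4) after.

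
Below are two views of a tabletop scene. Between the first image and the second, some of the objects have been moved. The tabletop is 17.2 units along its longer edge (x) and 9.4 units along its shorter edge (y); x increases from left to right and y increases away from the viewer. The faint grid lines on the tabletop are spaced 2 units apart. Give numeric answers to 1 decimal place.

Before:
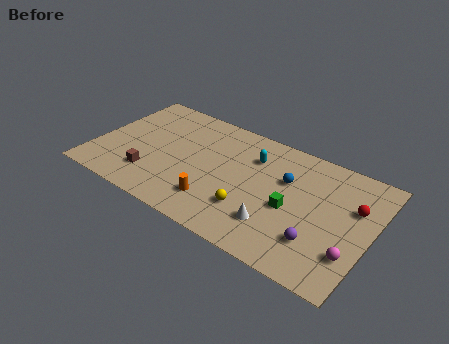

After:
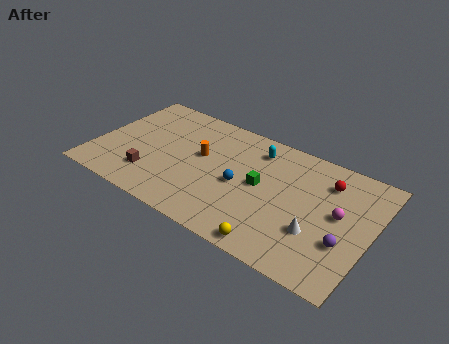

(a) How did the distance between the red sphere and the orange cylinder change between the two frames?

-1.0

The distance was about 8.9 in the first image and 7.9 in the second, so they moved 1.0 units closer together.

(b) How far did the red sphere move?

2.1

From (16.0, 6.1) to (14.2, 7.2), the red sphere covered √(1.8² + 1.1²) ≈ 2.1 units.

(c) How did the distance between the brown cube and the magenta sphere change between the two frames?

-0.8

They were about 12.5 units apart before and 11.7 after — 0.8 units closer together.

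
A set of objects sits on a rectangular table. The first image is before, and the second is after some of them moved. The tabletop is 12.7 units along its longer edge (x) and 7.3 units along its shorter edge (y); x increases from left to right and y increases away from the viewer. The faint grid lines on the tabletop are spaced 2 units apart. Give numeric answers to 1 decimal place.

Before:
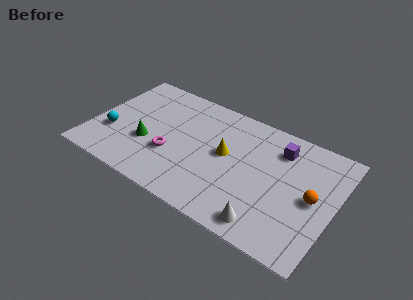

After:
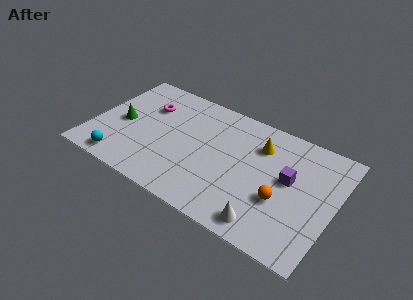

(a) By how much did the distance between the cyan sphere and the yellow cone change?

+2.0

Before: roughly 6.1 units apart; after: 8.1. That's 2.0 units further apart.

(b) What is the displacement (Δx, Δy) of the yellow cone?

(1.6, 1.4)

From the two frames, the yellow cone sits at roughly (7.0, 4.0) before and (8.6, 5.4) after.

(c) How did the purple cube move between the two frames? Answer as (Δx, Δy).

(0.7, -1.6)

From the two frames, the purple cube sits at roughly (9.6, 5.7) before and (10.3, 4.1) after.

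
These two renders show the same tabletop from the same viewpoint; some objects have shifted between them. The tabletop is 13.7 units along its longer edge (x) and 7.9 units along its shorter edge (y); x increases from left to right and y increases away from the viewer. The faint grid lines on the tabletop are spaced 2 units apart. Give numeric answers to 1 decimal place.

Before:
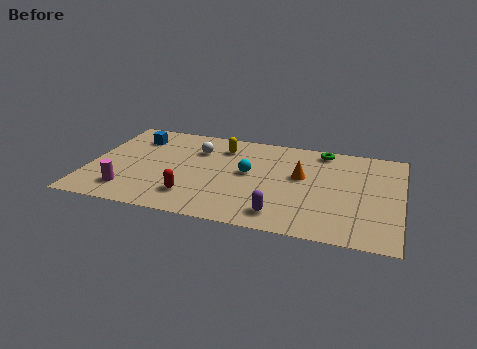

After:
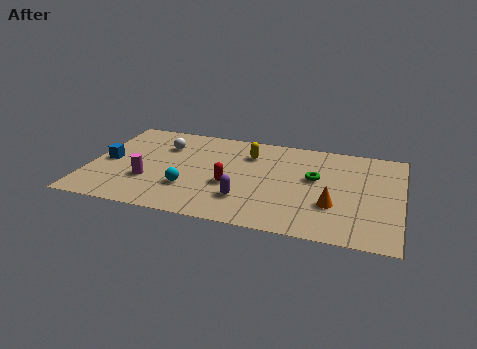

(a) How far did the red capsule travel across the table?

2.1

The red capsule moved from about (4.7, 1.8) to (6.3, 3.1), a distance of √(1.6² + 1.3²) ≈ 2.1.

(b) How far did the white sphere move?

1.5

From (4.6, 5.7) to (3.1, 5.7), the white sphere covered √(1.5² + 0.0²) ≈ 1.5 units.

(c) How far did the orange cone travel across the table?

2.5

From (9.3, 4.6) to (10.8, 2.6), the orange cone covered √(1.5² + 2.0²) ≈ 2.5 units.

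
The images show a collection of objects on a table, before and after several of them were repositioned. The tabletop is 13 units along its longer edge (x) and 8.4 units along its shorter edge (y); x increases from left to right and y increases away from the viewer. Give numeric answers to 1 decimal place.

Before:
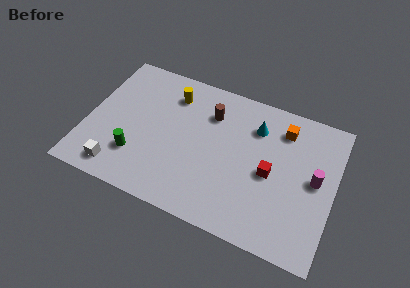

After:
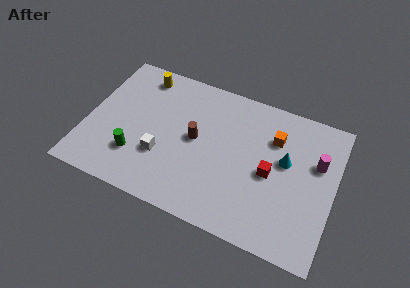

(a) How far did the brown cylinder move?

1.9

From (6.3, 6.2) to (5.7, 4.4), the brown cylinder covered √(0.6² + 1.8²) ≈ 1.9 units.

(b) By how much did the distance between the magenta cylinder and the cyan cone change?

-2.1

Before: roughly 3.8 units apart; after: 1.7. That's 2.1 units closer together.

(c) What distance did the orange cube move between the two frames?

0.8

The orange cube was near (10.1, 6.7) before and (9.7, 6.0) after, so it travelled √(0.4² + 0.7²) ≈ 0.8 units.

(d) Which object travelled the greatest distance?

the white cube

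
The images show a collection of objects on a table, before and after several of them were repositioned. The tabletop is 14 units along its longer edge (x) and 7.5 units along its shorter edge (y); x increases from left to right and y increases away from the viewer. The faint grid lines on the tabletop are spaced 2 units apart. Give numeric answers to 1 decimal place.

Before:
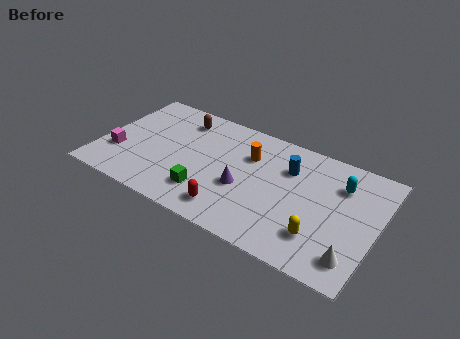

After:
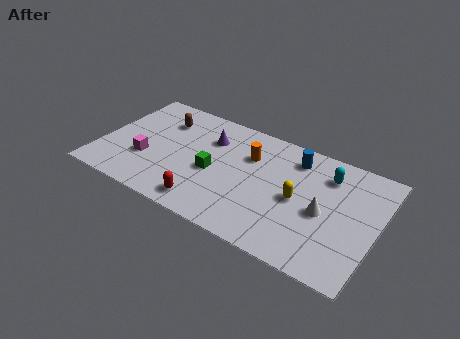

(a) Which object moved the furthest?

the purple cone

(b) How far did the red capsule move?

1.2

The red capsule was near (7.0, 1.3) before and (5.8, 1.1) after, so it travelled √(1.2² + 0.2²) ≈ 1.2 units.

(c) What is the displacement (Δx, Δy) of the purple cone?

(-2.1, 2.4)

The purple cone started near (7.4, 3.0) and ended near (5.3, 5.4).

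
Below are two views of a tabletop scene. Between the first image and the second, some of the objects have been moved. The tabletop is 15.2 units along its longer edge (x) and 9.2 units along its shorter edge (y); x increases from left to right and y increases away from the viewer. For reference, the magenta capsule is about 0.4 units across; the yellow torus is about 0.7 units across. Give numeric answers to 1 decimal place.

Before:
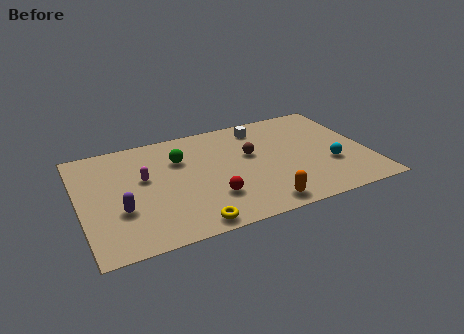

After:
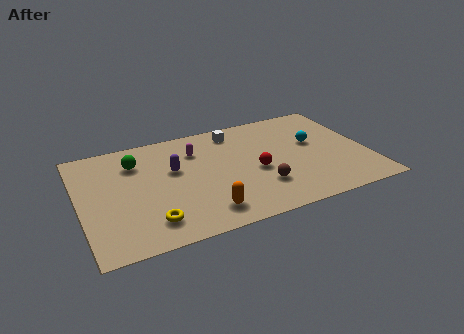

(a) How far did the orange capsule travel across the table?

2.9

The orange capsule moved from about (9.1, 1.1) to (6.2, 1.6), a distance of √(2.9² + 0.5²) ≈ 2.9.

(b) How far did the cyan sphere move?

2.3

From (13.1, 3.2) to (12.5, 5.4), the cyan sphere covered √(0.6² + 2.2²) ≈ 2.3 units.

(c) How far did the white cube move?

1.4

The white cube moved from about (9.9, 7.7) to (8.5, 7.8), a distance of √(1.4² + 0.1²) ≈ 1.4.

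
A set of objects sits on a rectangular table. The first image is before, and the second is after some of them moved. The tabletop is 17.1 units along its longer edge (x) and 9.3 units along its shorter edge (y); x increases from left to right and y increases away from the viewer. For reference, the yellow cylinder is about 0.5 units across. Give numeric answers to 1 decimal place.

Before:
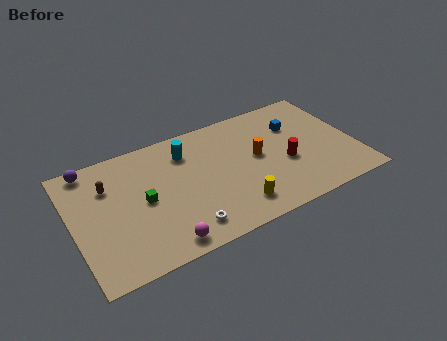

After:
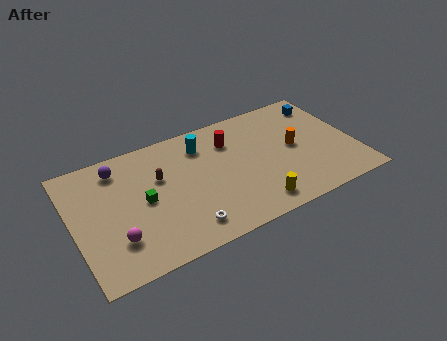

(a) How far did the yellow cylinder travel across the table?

1.2

From (9.4, 1.8) to (10.5, 1.4), the yellow cylinder covered √(1.1² + 0.4²) ≈ 1.2 units.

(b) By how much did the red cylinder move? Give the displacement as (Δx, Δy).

(-3.0, 3.1)

The red cylinder was at about (12.8, 3.8) and moved to about (9.8, 6.9).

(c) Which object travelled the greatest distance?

the red cylinder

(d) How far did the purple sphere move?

1.7

The purple sphere was near (1.4, 8.4) before and (3.0, 7.7) after, so it travelled √(1.6² + 0.7²) ≈ 1.7 units.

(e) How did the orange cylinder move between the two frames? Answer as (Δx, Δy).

(2.3, -0.2)

The orange cylinder started near (11.2, 5.0) and ended near (13.5, 4.8).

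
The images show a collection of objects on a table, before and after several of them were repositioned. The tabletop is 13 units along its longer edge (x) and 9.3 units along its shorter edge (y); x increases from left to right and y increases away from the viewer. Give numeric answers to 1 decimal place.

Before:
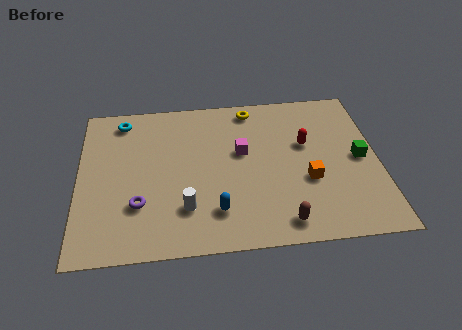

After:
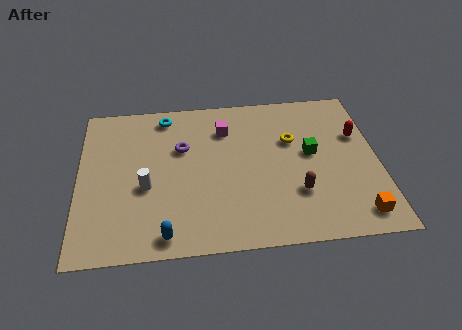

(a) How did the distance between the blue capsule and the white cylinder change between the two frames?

+1.6

Before: roughly 1.3 units apart; after: 2.9. That's 1.6 units further apart.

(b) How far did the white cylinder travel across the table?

2.2

From (4.6, 2.4) to (2.9, 3.8), the white cylinder covered √(1.7² + 1.4²) ≈ 2.2 units.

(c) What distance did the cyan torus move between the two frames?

1.9

The cyan torus was near (1.9, 8.0) before and (3.8, 8.1) after, so it travelled √(1.9² + 0.1²) ≈ 1.9 units.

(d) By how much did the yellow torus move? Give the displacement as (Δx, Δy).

(1.7, -2.2)

The yellow torus started near (7.6, 8.2) and ended near (9.3, 6.0).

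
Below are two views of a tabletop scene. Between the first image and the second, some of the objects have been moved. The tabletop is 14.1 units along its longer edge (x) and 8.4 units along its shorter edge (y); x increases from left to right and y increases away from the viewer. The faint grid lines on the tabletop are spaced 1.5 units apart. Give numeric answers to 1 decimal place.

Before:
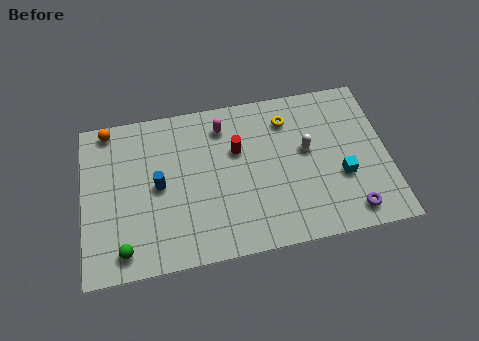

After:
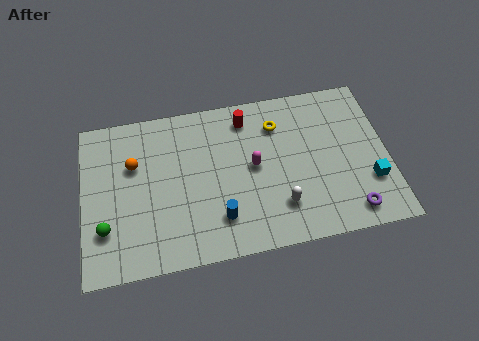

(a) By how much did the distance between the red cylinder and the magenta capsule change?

+1.1

Before: roughly 1.5 units apart; after: 2.6. That's 1.1 units further apart.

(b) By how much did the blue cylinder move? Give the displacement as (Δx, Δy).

(2.7, -2.2)

The blue cylinder started near (3.5, 4.2) and ended near (6.2, 2.0).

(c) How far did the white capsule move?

3.0

The white capsule moved from about (10.4, 4.8) to (9.0, 2.1), a distance of √(1.4² + 2.7²) ≈ 3.0.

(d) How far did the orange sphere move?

2.4

The orange sphere was near (1.3, 7.6) before and (2.4, 5.5) after, so it travelled √(1.1² + 2.1²) ≈ 2.4 units.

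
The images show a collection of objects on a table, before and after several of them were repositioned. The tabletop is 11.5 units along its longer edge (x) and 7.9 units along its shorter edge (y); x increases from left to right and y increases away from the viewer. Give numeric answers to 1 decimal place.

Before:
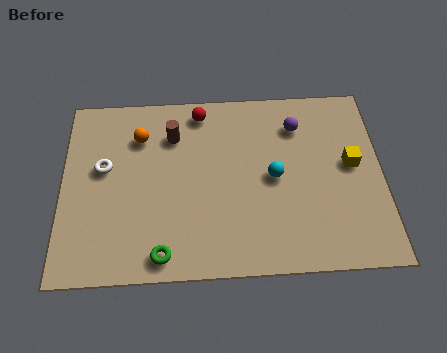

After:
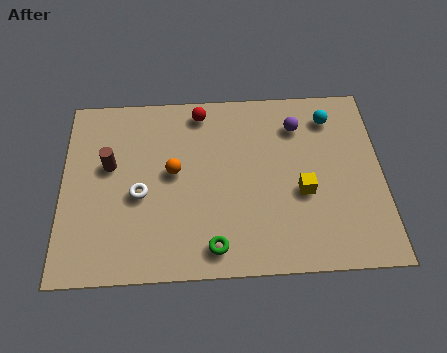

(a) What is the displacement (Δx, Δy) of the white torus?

(1.3, -1.2)

The white torus started near (1.5, 4.6) and ended near (2.8, 3.4).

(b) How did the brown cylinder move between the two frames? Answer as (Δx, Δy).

(-2.3, -1.2)

From the two frames, the brown cylinder sits at roughly (4.0, 5.9) before and (1.7, 4.7) after.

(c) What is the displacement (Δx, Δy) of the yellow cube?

(-1.8, -1.1)

The yellow cube started near (10.4, 4.3) and ended near (8.6, 3.2).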